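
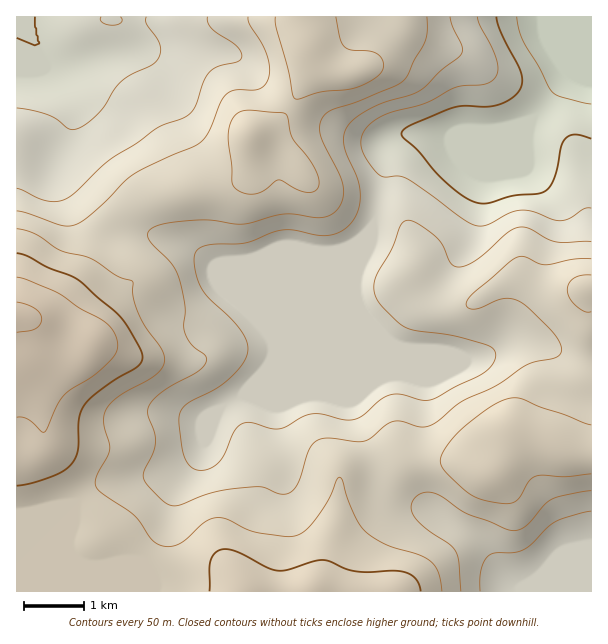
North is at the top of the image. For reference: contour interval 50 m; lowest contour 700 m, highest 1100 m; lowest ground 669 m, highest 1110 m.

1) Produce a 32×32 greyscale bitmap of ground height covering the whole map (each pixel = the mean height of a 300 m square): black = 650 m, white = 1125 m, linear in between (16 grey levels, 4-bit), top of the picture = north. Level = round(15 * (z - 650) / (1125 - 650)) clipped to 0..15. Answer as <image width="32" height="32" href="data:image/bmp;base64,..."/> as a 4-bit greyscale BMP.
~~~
<image width="32" height="32" href="data:image/bmp;base64,Qk12AgAAAAAAAHYAAAAoAAAAIAAAACAAAAABAAQAAAAAAAACAAATCwAAEwsAABAAAAAAAAAAAAAAABEREQAiIiIAMzMzAERERABVVVUAZmZmAHd3dwCIiIgAmZmZAKqqqgC7u7sAzMzMAN3d3QDu7u4A////AKqqqqqqvMzMzLzMuodlVVWqqqqqqrzLu7u7u6mHZlVVqqqqqpqruqqrqqmYh3dlVaqqqqmZqqmZqqmZiHeIdmWqqqqZiJmZiJqpmIeImZd2qqqpmIeIiIiZmYiImqqYiMu6qYh3d4iIiZmZmau6qqnMy6mYdmZ3eImYmZmqu6q6zcupmHZmd3eIiImJqqu7qt3LqYh2ZmZmd2eIiJqrqqnd3KmYdmZmVmZmd3eJmqmZ3d3LqYd2ZVVVVWZmZ4mZme7d3LqYh2ZVVVVVVWZniInu7t3KmId2VVVVVWZmZ3iJ7u3cuYiHZlVVVWZmd3d4ie7dy6mIdmVVVVZnd4iHiJnt3LqZmGZVVVVWd3d4iImazLuqmYdlVVVVVnd3d4iImruqmZmHZmVVVVZnd2Z4iIiqmZmId3d2ZmZlZ3ZmZ3ZmmIiIiIiIiHd3ZmZmVVZlVXd3iImZmZmZmHZmZUM0REVmZniJmZmqmal2VVQyIjNEZVZniImZqqqYdURDIiIjNGVVZneIiaqqmGREMiIiIzNlVVVmd4mqqYdlQzIiIiIzVVVVVmZ5qqmYdlRDMzIiIkRERVVmeIiZmZh2ZURDMiEzNEVVVmd3mqqqmHZVVDERMzRERVZmZ5qqqpiHZlQhETNEREVWZniaqpmZh2ZDEREzRFVVVmd4qqqZmYdlQhER"/>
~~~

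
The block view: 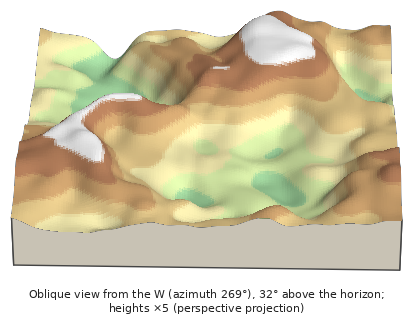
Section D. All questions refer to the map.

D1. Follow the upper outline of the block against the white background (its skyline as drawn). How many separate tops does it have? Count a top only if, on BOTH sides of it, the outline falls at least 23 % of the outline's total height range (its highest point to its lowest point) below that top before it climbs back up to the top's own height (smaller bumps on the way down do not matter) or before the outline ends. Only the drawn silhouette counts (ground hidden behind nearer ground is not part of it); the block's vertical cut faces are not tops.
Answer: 1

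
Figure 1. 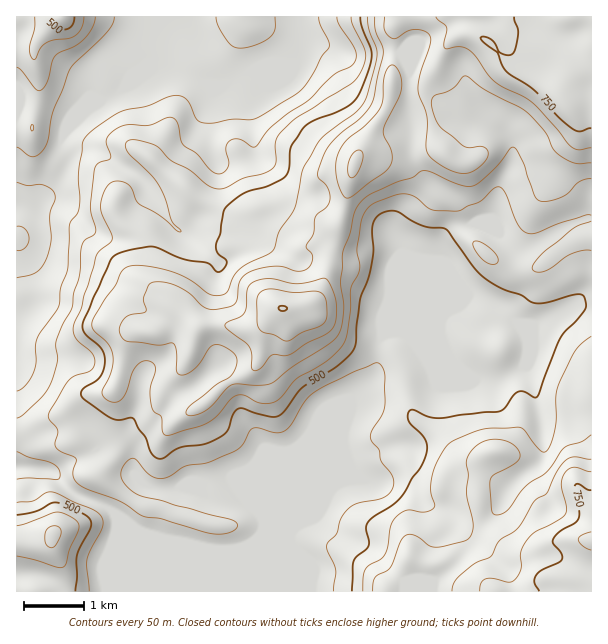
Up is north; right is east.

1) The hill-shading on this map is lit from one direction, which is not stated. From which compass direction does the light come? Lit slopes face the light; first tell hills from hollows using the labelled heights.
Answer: NW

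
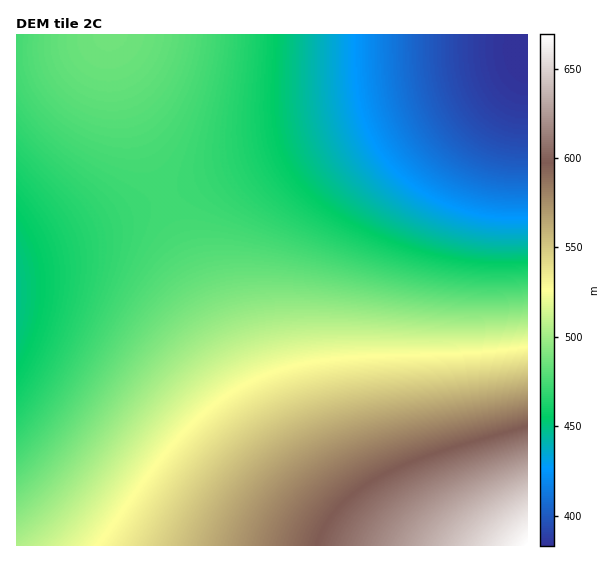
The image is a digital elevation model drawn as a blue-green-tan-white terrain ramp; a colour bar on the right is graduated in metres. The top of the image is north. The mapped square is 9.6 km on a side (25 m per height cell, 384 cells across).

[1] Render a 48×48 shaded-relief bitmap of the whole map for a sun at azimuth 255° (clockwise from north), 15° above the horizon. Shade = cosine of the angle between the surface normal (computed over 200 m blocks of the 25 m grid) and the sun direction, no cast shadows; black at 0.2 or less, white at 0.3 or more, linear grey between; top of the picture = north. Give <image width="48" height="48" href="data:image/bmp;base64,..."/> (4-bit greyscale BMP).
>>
<image width="48" height="48" href="data:image/bmp;base64,Qk32BAAAAAAAAHYAAAAoAAAAMAAAADAAAAABAAQAAAAAAIAEAAATCwAAEwsAABAAAAAAAAAAAAAAABEREQAiIiIAMzMzAERERABVVVUAZmZmAHd3dwCIiIgAmZmZAKqqqgC7u7sAzMzMAN3d3QDu7u4A////AKqqqru7u7u7u7u7u7u7u7u7u7u7u7u7u6qqq7u7u7u7u7u7u7u7u7u7u7u7u7u7u6qqu7u7u7u7u7u7u7u7u7u7u6qqqqu7u6qru7u7u7u7u7u7u7u7uqqqqqqqqqqqqqqru7u7u7u7u7u7u7u6qqqqqqqqqqqqqqq7u7u7u7u7u7u7u7qqqqqqqqqqqqqqqqq7u7u7u7u7u7u7uqqqqqqqqqqqqqqqqqu7u7u7u7u7u7u7qqqqqqqqqZmZmZmZmau7u7u7u7u7u7uqqqqqqqqZmZmZmZmZmbu7u7u7u7u7u7qqqqqqqZmZmZmZmZmZmbu7u7u7u7u7u6qqqqqqmZmZmZmZmZmZmbu7u7u7u7u7uqqqqqqZmZmZmZmZmZmZmbu7u7u7u7u7qqqqqqmZmZmZmIiIiIiJmbu7u7u7u7u7qqqqqpmZmZmYiIiIiIiIiLu7u7u7u7u6qqqqqZmZmZiIiIiIiIiIiLu7u7u7u7uqqqqqmZmZmIiIiIiIiIiIiLu7u7u7u7qqqqqpmZmZiIiIiIiIiIiIiLu7u7u7u6qqqqqZmZmYiIiIiIh3iIiIiLu7u7u7uqqqqqmZmZmIiIiIh3d3d3iIiLu7u7u7qqqqqqmZmZiIiIiHd3d3d3eIiLu7u7u6qqqqqpmZmYiIiId3d3d3d3d4iLu7u7uqqqqqqZmZmIiIiHd3d3d3d3d4iLu7u7qqqqqqmZmZmIiIh3d3d3d3d3d3iLu7uqqqqqqqmZmZiIiId3d3d3d3d3d3iLu7qqqqqqqpmZmYiIiHd3d3d3d3d3d3iLu7qqqqqqqZmZmIiIiHd3d3d3d3d3d3iLu6qqqqqqmZmZmIiIh3d3d3d3d3d3d3iLuqqqqqqqmZmZiIiId3d3d3ZmZnd3d3iLuqqqqqqpmZmYiIiHd3d3d2ZmZmd3d3iLuqqqqqqZmZmYiIiHd3d3dmZmZmd3d3iLqqqqqqqZmZmIiIh3d3d3ZmZmZmZ3d3iLqqqqqqmZmZmIiIh3d3d2ZmZmZmZ3d3iLqqqqqqmZmZiIiId3d3dmZmZmZmZ3d3iKqqqqqpmZmYiIiHd3d3dmZmZmZmZ3d3iKqqqqqpmZmYiIiHd3d3ZmZmZmZmZ3d3iKqqqqqZmZmIiIh3d3d3ZmZmZmZmZ3d4iKqqqqqZmZmIiIh3d3d2ZmZmZmZmd3d4iKqqqqmZmZiIiId3d3d2ZmZmZmZmd3d4iKqqqqmZmZiIiId3d3dmZmZmZmZmd3d4iKqqqqmZmZiIiId3d3dmZmZmZmZmd3d4iKqqqqmZmYiIiHd3d3ZmZmZmZmZmd3d4iKqqqpmZmYiIiHd3d3ZmZmZmZmZmd3eIiKqqqpmZmYiIh3d3d2ZmZmZmZmZnd3eIiKqqqpmZmIiIh3d3d2ZmZmZmZmZnd3eIiKqqqpmZmIiIh3d3d2ZmZmZmZmZnd3eIiKqqqpmZmIiId3d3dmZmZmZmZmZnd3eIiaqqqpmZmIiId3d3dmZmZmZmZmZnd3eIibqqqpmZmIiId3d3dmZmZmZmZmZ3d3iIiQ=="/>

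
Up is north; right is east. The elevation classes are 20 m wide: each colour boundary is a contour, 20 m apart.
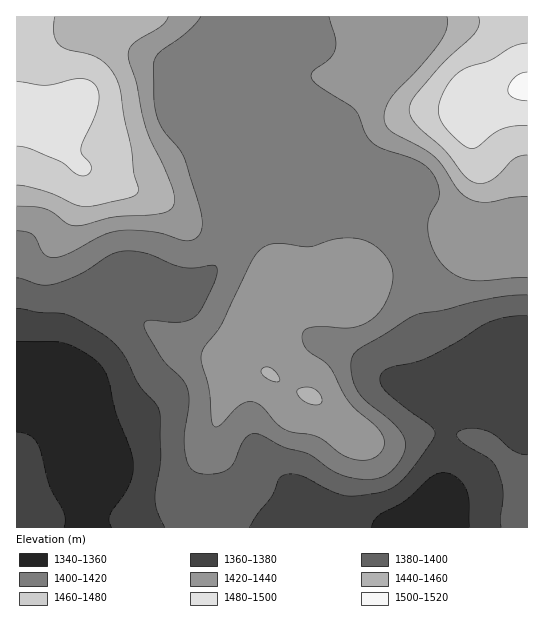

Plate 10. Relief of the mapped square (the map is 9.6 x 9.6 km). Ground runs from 1350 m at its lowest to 1505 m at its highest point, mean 1410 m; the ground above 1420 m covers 34.8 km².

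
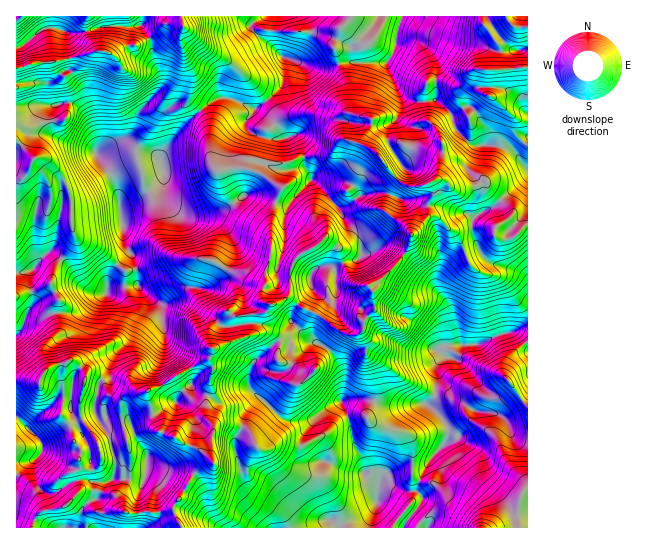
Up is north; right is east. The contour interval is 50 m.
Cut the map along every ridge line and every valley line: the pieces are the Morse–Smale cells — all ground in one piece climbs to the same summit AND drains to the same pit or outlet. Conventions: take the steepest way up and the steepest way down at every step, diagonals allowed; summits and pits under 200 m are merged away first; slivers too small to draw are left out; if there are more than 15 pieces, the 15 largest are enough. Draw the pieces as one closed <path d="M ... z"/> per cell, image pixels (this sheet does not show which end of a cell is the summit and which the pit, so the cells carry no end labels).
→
<path d="M402 16l-51 0-11 13-5 14 4 22 8 17 2 29 8 5 15 3-1 10-7 10-1 6-14-5-7 0-13 15-30 2-18 7-27-4-3 2-2 7-22-1-9 3-7-12-3-34-7-14-25 23-13 19-3 5 4 12-3 12-18 14-23 11 4 35 5 11-18 21-5 19-11 0-10-5-17-23-15-13-7 1-13 16-17 5 0 105 23 4 4-9 6-6 16-5-4 11 3 16-3 25 8 10 4 16 8 10-2 7 1 7-4 6 4 18-3 5-16 14-20 4-6 7-2 9 42 0 6-18 6-7 10-5 3-12 3-3 10-4 17 0 12 2 3-4 2-24-10-12-6-18-10 0-7 2-8-2-4 1-7-11 0-12 4-16 9-11 1-9 6-11 14-15 10-20 4-18-3-11 14 10 9 3 18-15 28-1 22-32 2-6 0-12 3 6 13 12 14 8 14 2 7-18 0-29 3-9 8-12 16-17 9 6 20 24 5 11 11 10 5 15 0 9-4 5-15 3-8 5-5-3-12 3-6 7 1 14-13 16 6 4 12 4 20 16 13 6 7 0 6-5 2-12 10-9-2-18-4-5 10-5 20-19 10-16 3-12 15-16 1-15 5-9-2-13 8-2 7 2 7 7 20-1 13-6 1 6 24 24 0 6-16 12 0 6 4 4 11 0 5-3 10-11 3 0 0-55-17-21-14-4-23 0-18-15-7-19-14-12 2-36-5-10-9-9-8-4-19 1z"/><path d="M439 179l-8 3 2 12-5 9 0 12-16 19-3 12-5 9-25 26-10 5 4 5 2 18-10 9-2 12-4 3-14 0-28-20-15-5-4-4-7 11 0 6 12 14 12 7-12-3-22 1-24 19-5 6-4 18 3 7 8 8-11 11-7 21-6 11 0 10 6 24 4 10 9 8 21 12 23 19 32-4 9 8 64 0 20-29-2-4-5-4 3-10 13-24 16-19 0-11-3-5-10-11-8-6 6-6 3-6 0-27 8-9-4-6 1-2 5-4 33-1 19-9 30-8 0-101-3-1-10 11-5 3-13-2-2-8 16-12 0-6-24-24 0-5-4-1-10 6-20 1-7-7z"/><path d="M313 180l-18 17-8 12-3 9 0 29-7 18-10-1-12-5-10-7-11-12-3 15-22 32-28 1-18 15-9-3-13-9 2 10-4 18-10 20-14 15-6 11-1 9-9 11-4 16 0 12 7 11 4-1 8 2 7-2 10 0 6 18 10 12-2 24-3 4-12-2-17 0-10 4-3 3-3 12-10 5-6 7-4 18 104-1-6-12-2-8 22-34 8-8 10-3-2-4 0-19 2-12-8-12 4-36 4-10-2-7 1-13 37-13 2-2 0-19 14-3 6-8 8-1 8-6 11 7 14-15-1-14 6-7 8-3 9 3 8-5 15-3 4-5 0-9-5-15-11-10-5-11-20-24z"/><path d="M142 16l-89 0-2 12-5 0-8 4-15 13-7 4 1 224 16-4 13-16 7-1 15 13 17 23 10 5 11 0 5-19 18-21-5-11-4-39-4-17-20-32 18-11 13-6 6-6 6-18 22-27 0-9-8-19-2-17-10-15z"/><path d="M527 328l-29 7-19 9-33 1-5 4-1 2 4 6-8 9 0 27-3 6-6 6 8 6 10 11 3 5 0 11-16 19-13 24-3 10 5 4 2 4-19 26 1 3 123-1z"/><path d="M350 16l-85 0-14 9 1 5 7 7 28 22-3 23-9 11-21 16-19-9-14-3-20 13 8 21 2 28 7 12 9-3 22 1 2-7 3-2 27 4 18-7 30-2 13-15 22 5 0-6 7-10 1-10-15-3-8-5-2-29-7-13-5-19 0-7 5-14 9-10z"/><path d="M527 16l-124 0-7 21 1 4 18-1 8 4 12 13 2 6-2 36 14 12 7 19 18 15 23 0 14 4 16 20z"/><path d="M289 297l-10 6-8 1-9 9-11 2 0 19-2 2-37 13-1 13 2 7-4 10-4 36 8 12-2 12 0 19 2 4-10 3-8 8-22 34 2 8 7 13 157-1-9-7-32 4-23-19-21-12-11-14-8-28 0-10 6-11 4-16 14-16-8-8-3-7 5-21 28-22 22-1 9 2-9-6-12-14 0-6 6-12z"/><path d="M181 16l-38 1-2 9 10 15 2 17 8 19 0 9-22 27-6 18-6 6-13 6-18 11 20 32 5 21 22-11 18-14 3-12-4-12 3-5 13-19 24-23-11-13 3-24-7-13-4-16 2-23z"/><path d="M63 364l-14 4-6 6-4 9-9-3-14 1 1 147 14 0 5-11 5-5 25-7 14-16-4-18 4-6-1-7 2-7-8-10-4-16-8-10 3-16-3-20z"/><path d="M263 16l-82 1 0 28 4 16 7 13-3 24 12 13 20-14 14 3 19 9 21-16 8-8 4-26-28-22-8-10 2-4z"/><path d="M51 16l-34 0-1 31 7-2 15-13 8-4 5 0z"/>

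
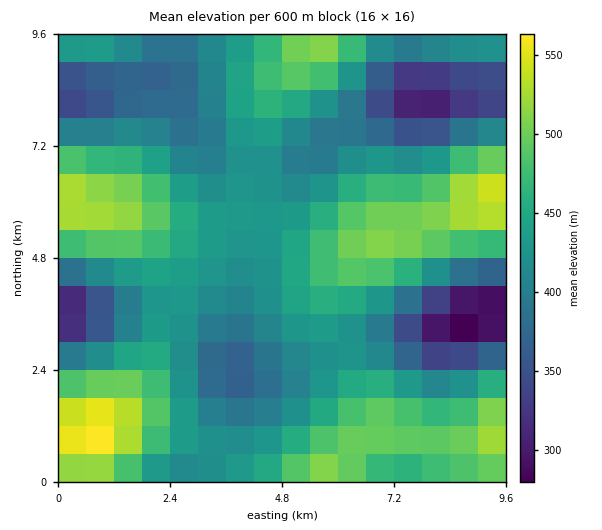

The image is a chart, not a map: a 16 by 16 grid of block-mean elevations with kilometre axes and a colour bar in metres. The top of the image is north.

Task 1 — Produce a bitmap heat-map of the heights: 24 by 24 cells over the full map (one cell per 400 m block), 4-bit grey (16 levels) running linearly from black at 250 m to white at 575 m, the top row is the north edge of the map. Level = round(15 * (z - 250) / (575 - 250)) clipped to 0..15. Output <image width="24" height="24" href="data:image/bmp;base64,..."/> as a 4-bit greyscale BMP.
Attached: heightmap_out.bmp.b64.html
<image width="24" height="24" href="data:image/bmp;base64,Qk2WAQAAAAAAAHYAAAAoAAAAGAAAABgAAAABAAQAAAAAACABAAATCwAAEwsAABAAAAAAAAAAAAAAABEREQAiIiIAMzMzAERERABVVVUAZmZmAHd3dwCIiIgAmZmZAKqqqgC7u7sAzMzMAN3d3QDu7u4A////AMzLmHiImrzMqpqqu97suYiIiavMu7u7ze/9ypiIiJq7u7u7ze7uy5h3d4mru7urvM3dypdmZ3iau6mZq6u7uodlZniJmYd3iXiZqYdlZ3iIiGVFZ0VomYdmZ4iIdlMiNCRXiIh3eImYhlMhEiNWiIh3eJmZmGQyEkVniZiIiJqqqYdUM3iJmZmIiJq7u6qHdqq7qpmIiJq8zMu6qczMy6mYiJmrzMzMzN3dy6mIiImrvLzN3d3MypiIiIiaq6u93sy7uYd4iHeJmZms3aqqmHd4iHZ3iHeKu4eIh2Z4mHdndlVniFVmdmZ4mYh2ZTM0VURVZmZ5qqmHZDIjREVVZWaJq7uoZDM0RGd2ZmeJq7y6hlVWZpmYdmeImrzLmHiImQ=="/>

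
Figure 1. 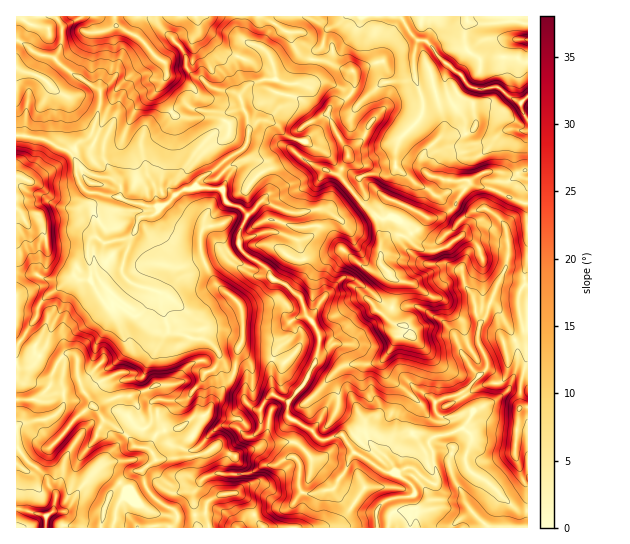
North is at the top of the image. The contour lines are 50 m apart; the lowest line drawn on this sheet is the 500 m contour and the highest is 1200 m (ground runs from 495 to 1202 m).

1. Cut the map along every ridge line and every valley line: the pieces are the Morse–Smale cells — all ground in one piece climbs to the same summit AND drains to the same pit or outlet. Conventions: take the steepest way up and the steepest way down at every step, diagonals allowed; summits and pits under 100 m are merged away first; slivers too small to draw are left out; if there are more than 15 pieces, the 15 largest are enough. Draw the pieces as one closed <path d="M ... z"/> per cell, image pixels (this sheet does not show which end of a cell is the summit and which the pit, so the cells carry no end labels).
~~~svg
<path d="M198 187l-19 5-10 11-10 4-5 8-12 1-5 5-16 50 3 6 9 7 18 5 2 4-8 16-8 7-19-11-11 0-17-25-11 0-4-3-24 3-13-5-22-1 0 125 21 1 12-13 3-13 7-13 8-8 7 2 3 3 0 17 4 12 22 32 20 13 12 15 12 1 6 6 3 5-15 12 8 22 9 8 13 7 6 6 0 5-6 9 206 0 0-7-3-9-17-1-13-9-8-8-2-6-17 5-14 0-3-3 0-25-3-6 22-21-6-7-24-14-26 0-3-7 4-8 8-8-1-27 2-12 4-6 16-14-2-13 16-7-4-13-3-5-11-10-15-7-11-15-14-8-8-7-2-5 0-11 9-19-9-8-12-4-5-14z"/><path d="M322 60l-9 1-1 13-5 7-5 3-14 1-4 18-17 17-6 0-8 5-5 8-1 12-31 24 11 9-4 9 2 14 4 3 10 3 8 8 14-14 5 0 28 12 17-2 4 6 1 10-3 7-16 7 6 13 2 19-12 18 7 6 5 17 10 11 5 16-4 20-11 21-17 20 0 15 25 14 8 9 21-5 13 18 31 19 11 1 9-5 7 0 13 12 9 4 2-9-8-34 6-5 12-1 15-6 9-12-12-2-17 2-6-4-1-10 10-6 10-1 8-4 24-23 0-10-10-20 3-18-4-7-3-17-9-15-1-17 5-11 6-5 17-6 16 0 0 23-6 12 26-1 1-72-34-16-16-2-9-6-13 24-13 11-9 3-5 0-30-16-14-6-20-16-5-12-12-12 0-6-11-16-9-20 0-4 5-6 12-5 7-7 3-7 0-12-2-3-14-3z"/><path d="M262 16l-245 0-1 119 26 4 28 13 6 9 0 12 3 8 8 11 34 5 5 4 23 6 13 0 23-18 10-2 27 2 5-11-11-9 31-24 1-12 5-8 8-5 6 0 17-17 5-19 13 0 6-3 4-7 1-13-11-5-6-6-5-16z"/><path d="M507 243l-16 0-17 6-6 5-5 11 1 17 9 15 3 17 4 7-3 18 10 20 0 10-24 23-8 4-10 1-10 6 1 10 6 4 17-2 13 0-10 14-15 6-12 1-6 5 8 34-1 8-6 0-17-15-7 0-9 5-11-1-8-4-23-15-11-16-5-2-13 5-8-1-21 20 3 6-1 21 4 7 14 0 17-5 2 6 8 8 13 9 17 1 4 16 150-1 0-249-27 0 6-12z"/><path d="M361 16l-15 0-8 8-11 5-4 17-7 5-3 8 14 2 12 7 14 3 2 3 0 12-3 7-7 7-12 5-5 6 0 4 9 20 11 16 0 6 12 12 5 12 20 16 14 6 30 16 12-2 8-5 7-7 13-24 5 4 20 4 33 15 1-25-9-4-4-13 1-12 8-11 3-8-20-2-17 12-13 3-6-1-6-10-1-14-15-20-3-11-24 8-7-17-30 4-5-8-9-40-10-10z"/><path d="M70 353l-5 2-6 6-7 13-3 13-12 13-21 1 0 126 154 1 6-6 1-8-6-6-13-7-9-8-8-22 15-12-3-5-6-6-12-1-12-15-20-13-22-32-4-12 0-17z"/><path d="M527 16l-165 0-1 9 10 10 10 44 6 4 28-4 7 17 24-8 3 11 15 20 1 14 6 10 6 1 13-3 17-12 19 2-2 8-8 11-1 12 4 13 8 4 1-116-14-6-28 0-5 3-14-10-3-11 1-12 4-6 8 3 26-3 16 0 8 3z"/><path d="M27 136l-11 1 0 136 3 2 19 0 13 5 19-3 20 3 1-15-3-7 0-12 3-7 6-2 6 6 6 0 18-4 8-6 4-14 3-3 12-1 5-8-33-6-5-4-34-5-8-11-3-8 0-12-6-9-24-12z"/><path d="M266 201l-5 0-14 16-8 17 0 11 10 12 14 8 11 15 11 4 8 8 12-19-2-19-6-13 16-7 3-7-1-10-4-6-17 2z"/><path d="M306 316l-8 1-7 5 2 13-12 10-8 10-2 12 1 27-8 8-4 8 3 7 20 2 5-2 0-15 15-16 13-25 4-23-5-13z"/><path d="M130 237l-21 6-6 0-9-6-3 2-3 7 0 12 3 7 0 16 12 20 4 4 11 0 19 11 8-7 8-18-20-7-9-7-3-6z"/><path d="M519 21l-29 3-13 0-8-3-5 13 3 16 14 10 5-3 28 0 13 6 1-38z"/><path d="M345 16l-82 1 20 14 6 1 7 18 6 6 11 4 3-9 7-5 4-16 11-6z"/>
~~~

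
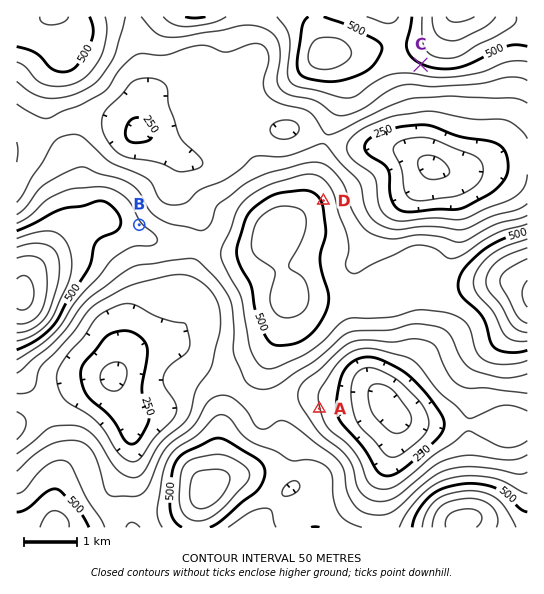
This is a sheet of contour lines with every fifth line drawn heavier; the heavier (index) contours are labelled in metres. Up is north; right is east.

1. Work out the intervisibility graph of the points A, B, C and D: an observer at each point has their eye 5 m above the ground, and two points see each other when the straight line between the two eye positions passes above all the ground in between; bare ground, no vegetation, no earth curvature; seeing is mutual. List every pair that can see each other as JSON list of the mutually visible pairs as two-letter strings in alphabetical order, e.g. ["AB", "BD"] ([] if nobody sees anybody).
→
["BC", "CD"]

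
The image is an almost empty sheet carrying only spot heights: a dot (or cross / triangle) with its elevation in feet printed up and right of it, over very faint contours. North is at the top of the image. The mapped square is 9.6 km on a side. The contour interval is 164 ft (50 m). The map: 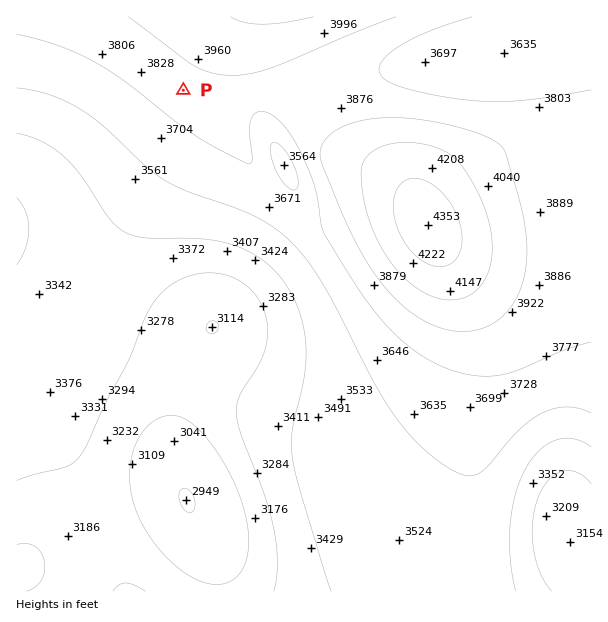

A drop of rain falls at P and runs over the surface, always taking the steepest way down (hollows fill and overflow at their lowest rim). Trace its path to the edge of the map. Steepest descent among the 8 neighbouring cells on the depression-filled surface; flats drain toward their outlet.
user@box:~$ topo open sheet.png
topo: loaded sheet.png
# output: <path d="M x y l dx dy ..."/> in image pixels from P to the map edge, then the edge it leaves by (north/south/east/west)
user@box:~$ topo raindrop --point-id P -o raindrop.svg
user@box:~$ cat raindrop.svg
<path d="M183 90l-114 114-24 0-1 2-11 1-1 2-8 1-4 3-3 0"/>
exit: west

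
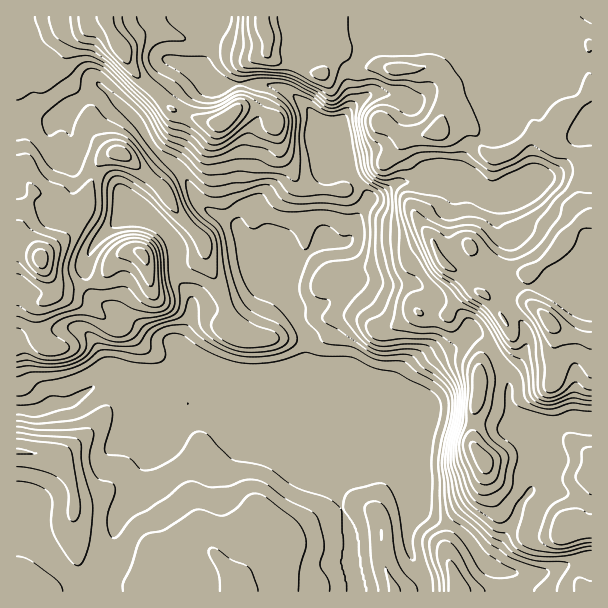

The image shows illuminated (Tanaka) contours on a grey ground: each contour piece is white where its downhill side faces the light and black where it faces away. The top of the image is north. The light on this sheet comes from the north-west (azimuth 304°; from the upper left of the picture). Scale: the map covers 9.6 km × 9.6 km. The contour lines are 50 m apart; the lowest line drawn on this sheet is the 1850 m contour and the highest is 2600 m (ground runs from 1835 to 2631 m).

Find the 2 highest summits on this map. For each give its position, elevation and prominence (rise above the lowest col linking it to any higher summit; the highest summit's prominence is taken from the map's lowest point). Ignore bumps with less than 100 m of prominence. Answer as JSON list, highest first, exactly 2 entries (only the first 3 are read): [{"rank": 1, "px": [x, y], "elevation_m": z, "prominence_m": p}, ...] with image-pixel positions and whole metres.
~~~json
[{"rank": 1, "px": [549, 321], "elevation_m": 2631, "prominence_m": 796}, {"rank": 2, "px": [266, 32], "elevation_m": 2519, "prominence_m": 125}]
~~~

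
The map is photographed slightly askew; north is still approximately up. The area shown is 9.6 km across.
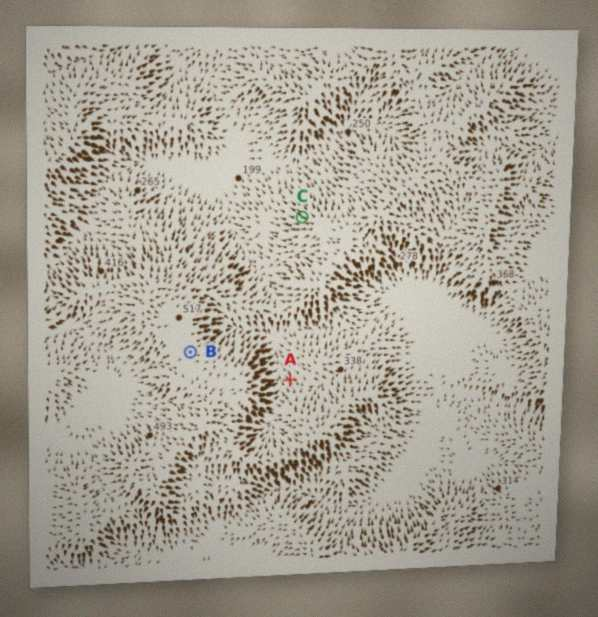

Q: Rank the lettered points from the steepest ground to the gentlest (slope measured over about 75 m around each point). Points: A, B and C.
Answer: C A B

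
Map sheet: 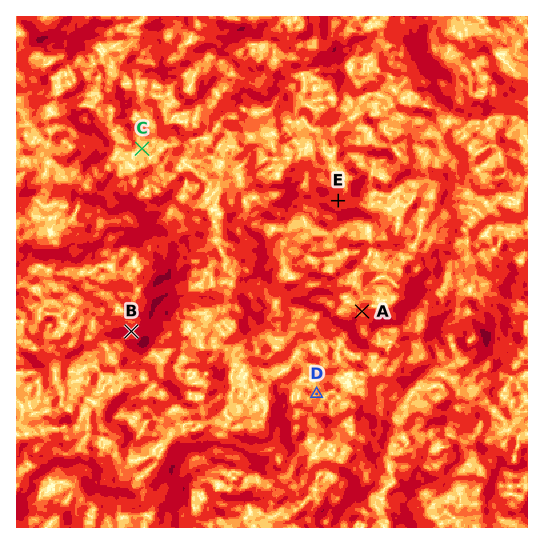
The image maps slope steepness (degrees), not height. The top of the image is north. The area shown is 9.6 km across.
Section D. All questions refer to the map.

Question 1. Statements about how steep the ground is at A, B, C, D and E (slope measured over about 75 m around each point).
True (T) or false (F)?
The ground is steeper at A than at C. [T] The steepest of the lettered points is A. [F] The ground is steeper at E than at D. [T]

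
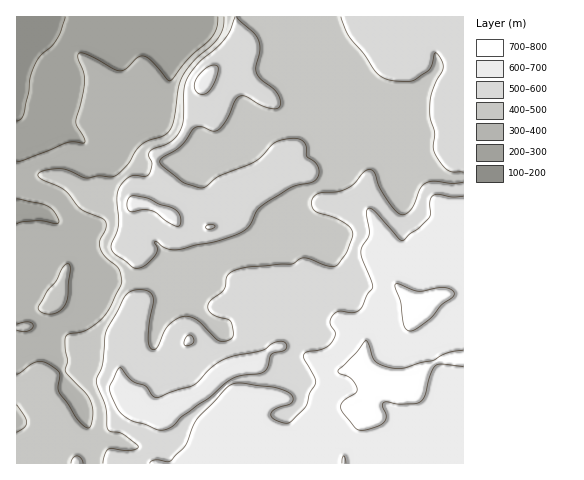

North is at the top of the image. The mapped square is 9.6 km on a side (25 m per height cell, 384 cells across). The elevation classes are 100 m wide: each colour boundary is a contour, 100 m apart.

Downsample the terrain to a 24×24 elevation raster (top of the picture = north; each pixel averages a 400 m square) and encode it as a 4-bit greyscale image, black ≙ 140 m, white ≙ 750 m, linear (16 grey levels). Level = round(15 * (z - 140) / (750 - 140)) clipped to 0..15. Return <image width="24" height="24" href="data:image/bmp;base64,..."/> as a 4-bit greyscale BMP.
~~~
<image width="24" height="24" href="data:image/bmp;base64,Qk2WAQAAAAAAAHYAAAAoAAAAGAAAABgAAAABAAQAAAAAACABAAATCwAAEwsAABAAAAAAAAAAAAAAABEREQAiIiIAMzMzAERERABVVVUAZmZmAHd3dwCIiIgAmZmZAKqqqgC7u7sAzMzMAN3d3QDu7u4A////AHeJiaq8zM3Mzt3d3XeIiaqszN3Mze3d3Wd2i8zLzdy83e7d3Xd2jMzMvdy73u7u3XdnnLu7zLu7zu7+7WZni6m7vMu73e7e7lVniqmrqau7vO3d3WZmeqmamZq6vN3e3WZmaKmImaqqq7ze7VZ2ZoiIiaqpqrzu7lVmZ5iIiJmZmb3d3VVmaqmYiIiIib3M3URFaam7upiIiKy7zURWebu6qpiImruazUVnebqpmpmZmamZu2Z2Z5mZmZmZmZmZmURVVXmZmZmZmZmZmSNEVVaJmZmZmZmZmiM0VVV5qZmZmZmZmhI0VVVquZmZmZmZmhI0VVVauqmZmZmZmhI0Q0Q3u6mZmZmZmREjIjMjaqmZmZqpmgESIiIiOJmZmaqpmg=="/>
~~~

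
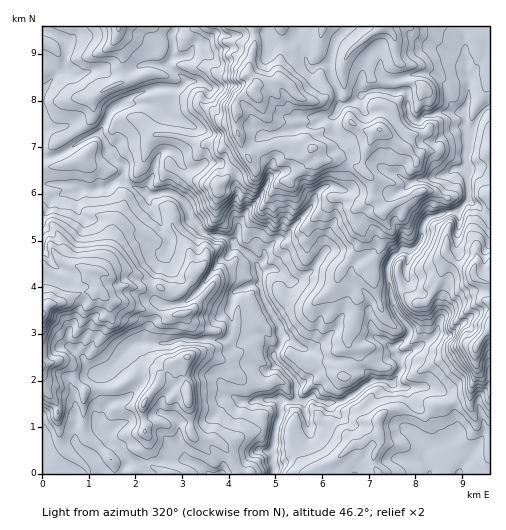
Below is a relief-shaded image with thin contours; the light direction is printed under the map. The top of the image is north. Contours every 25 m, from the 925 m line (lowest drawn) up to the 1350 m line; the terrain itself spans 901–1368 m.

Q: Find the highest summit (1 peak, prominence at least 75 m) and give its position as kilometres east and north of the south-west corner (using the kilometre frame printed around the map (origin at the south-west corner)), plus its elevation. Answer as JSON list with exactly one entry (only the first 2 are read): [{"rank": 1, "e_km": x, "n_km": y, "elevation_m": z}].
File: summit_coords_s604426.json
[{"rank": 1, "e_km": 4.51, "n_km": 8.19, "elevation_m": 1368}]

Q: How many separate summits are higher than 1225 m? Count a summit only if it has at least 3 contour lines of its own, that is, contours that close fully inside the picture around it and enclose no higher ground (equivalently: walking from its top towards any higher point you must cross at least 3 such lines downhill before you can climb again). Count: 1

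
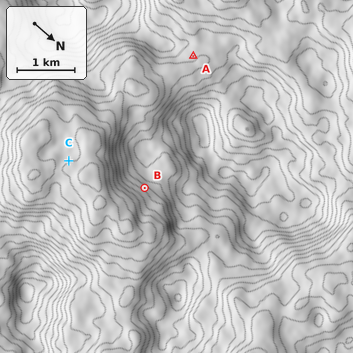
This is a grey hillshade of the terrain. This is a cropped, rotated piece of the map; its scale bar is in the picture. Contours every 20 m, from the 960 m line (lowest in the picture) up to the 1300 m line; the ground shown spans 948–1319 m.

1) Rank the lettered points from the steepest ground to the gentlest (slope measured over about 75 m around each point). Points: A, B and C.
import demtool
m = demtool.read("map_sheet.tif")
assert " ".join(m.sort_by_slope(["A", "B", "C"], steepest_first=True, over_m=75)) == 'B C A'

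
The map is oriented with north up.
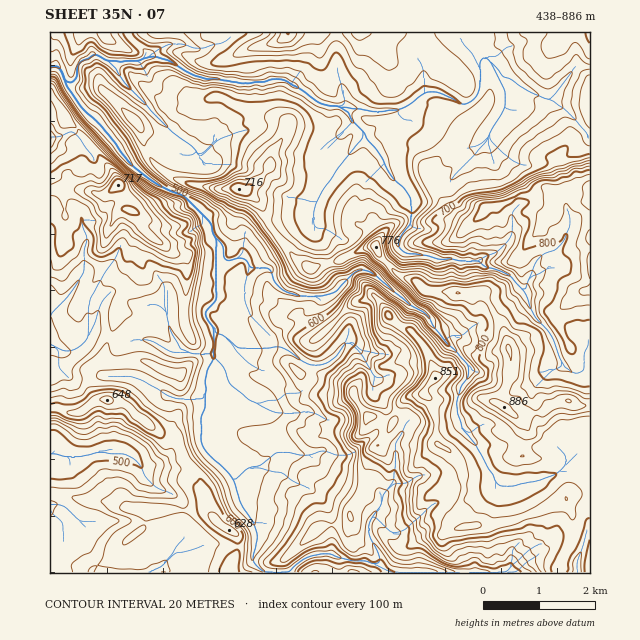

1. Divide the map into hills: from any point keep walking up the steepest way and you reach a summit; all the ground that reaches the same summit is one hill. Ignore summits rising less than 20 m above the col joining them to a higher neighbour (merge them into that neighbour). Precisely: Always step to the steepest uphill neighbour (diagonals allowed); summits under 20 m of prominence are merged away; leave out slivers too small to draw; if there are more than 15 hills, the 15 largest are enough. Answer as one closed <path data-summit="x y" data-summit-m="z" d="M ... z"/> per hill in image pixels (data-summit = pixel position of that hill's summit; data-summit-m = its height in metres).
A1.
<path data-summit="504 407" data-summit-m="886" d="M291 219l-11 2-13 7-17 14-1-2-5 8-2 9-14 7-8-2 0 34-6 9-8 7 0 5 8 16 0 15-1 13-7 13 0 32-4 8-2 14 2 16 4 7 28 28 6 21 14 21 3 9 1 8-6 23 11 12 27 0 14-14 8-5 12-1 5 0 23 9 27 2 0-9-10-18 0-14 12-16 1-10 11-16 3-17-1-17 14-28-12-8-10-3-13-13 1-17-18-31 16 6 7 0 8-8 4-12 19-28 17 11 16 24 25 28 0 7-8 11-4 13-2 14 6 14 15 17 17 37 7 7 39-7 17-7 13-8 12 0 9 3 0-97-17 1-11-8-12-32-16-17-8-23-18-19-13-5-10-2-7-7-18 2-6-3-19 0-11-4-19-2-5-6-26 27-8-4-10 1-11-19-2-11-11-8-18-8 0 8 13 19 3 16 11 18-8 8-9 4-29-3-14-5-7-9-5-12-19-2-6-10 1-5 25-21z"/><path data-summit="118 185" data-summit-m="717" d="M56 64l-6 1 0 279 10 6 9 2 12-7 12-13 4 0 24 10 15-3 16 1 19 12 30 3 11-2 2-5 0-15-8-16 0-5 8-7 6-9 0-45-10-14-5-23-19-17-13-4-27-16-22-20-8-14-16-19-9-6-12-13-8-13-2-7-8-16z"/><path data-summit="590 200" data-summit-m="852" d="M512 83l-9 0 3 10 0 13-20 35-32 34-11 16-12 7-19 4 1 4-3 20-8 8-5 10 8 9 19 2 11 4 19 0 6 3 18-2 7 7 10 2 13 5 18 19 8 23 16 17 12 32 11 8 17-2 0-234-24-28-16-9-5 0-20-9z"/><path data-summit="107 400" data-summit-m="648" d="M97 332l-4 0-12 13-12 7-19-7 0 159 17 4 18 15 0 20 16 30 51 0 13-9 20-29-3-7 1-21-1-5-5-5-22-10-10-9-5-13 5 2 15-4 16-16 24-7 2-26 4-8 0-32 7-13 0-7-42-2-19-12-16-1-15 3z"/><path data-summit="239 189" data-summit-m="716" d="M285 80l-14 0-5 3-34-2-4 15-15 30 1 17-14 14-14 3-23-11-8-2-27 12 18 18 27 16 13 4 19 17 5 23 9 10 3 17 10-1 10-6 6-16 2 1 21-17 13-6 28-3 8-23 18-27 26-29 0-4-13-13-4-12-26-4z"/><path data-summit="435 378" data-summit-m="851" d="M411 305l-19 28-4 12-8 8-7 0-15-5 17 30-1 17 13 13 10 3 12 8-14 28 1 17-3 17-11 16-1 10-9 10 22 16 8-2 29-26 19-10 16 5 12-3 21-9-6-7-17-37-15-17-6-14 2-14 4-13 8-11 0-7-25-28-16-24z"/><path data-summit="473 526" data-summit-m="844" d="M581 466l-12 0-13 8-17 7-14 2-17 5-11 0-23 10-8 2-16-5-19 10-29 26-7 2-7-2-11-12-4-1-4 5 0 14 10 18 0 9 8 9 128 0 10-11 25-15 24 12 3 4 11-33 2-3 0-56z"/><path data-summit="288 33" data-summit-m="701" d="M336 32l-103 0-7 8-8 5-23 4-9-4-12-2-15 6-8 6 18 5 17 11 16 7 16 0 20 5 28 0 5-3 14 0 36 24 10 3 14 0-2-19-6-16z"/><path data-summit="229 530" data-summit-m="628" d="M201 438l-4 4-21 5-16 16-19 3 4 12 10 9 22 10 5 5 1 5-1 21 3 7-23 31 5 7 95 0 0-2-10-10 6-23-4-17-14-21-6-21-28-28-4-7z"/><path data-summit="376 247" data-summit-m="776" d="M364 136l-26 30-18 27-6 13-1 18 30 17 2 11 11 19 10-1 8 4 23-23 2-13 11-12 3-21-6-13-15-14-10-21z"/><path data-summit="359 33" data-summit-m="666" d="M443 32l-105 0-1 40 6 16 2 19 35 5 17-1 12-6 17-13-3-10 0-14-4-7 0-11 5-8z"/><path data-summit="133 120" data-summit-m="591" d="M97 55l-6 0-12 7-3 7 0 9-7 7 2 7 12 18 17 14 28 36 27-13 8 2 18 10 5-16-22-18-38-40-12-22z"/><path data-summit="590 33" data-summit-m="705" d="M590 32l-114 0-2 11 4 14 3-4 4 0 10 8 4 7 3 15 10 0 16 10 17 7 5 0 27-34 13 1z"/><path data-summit="309 268" data-summit-m="693" d="M312 216l-19 3-17 7-21 17-11 11 0 3 6 10 19 2 7 16 9 8 17 4 22 1 9-4 8-8 0-3-8-9-5-10-1-12-13-19z"/><path data-summit="104 33" data-summit-m="553" d="M128 32l-78 0 0 32 6 0 5 5 5 13 4 2 6-6 0-9 3-7 12-7 6 0 18 9 6-2 18 0 9-8-20-18z"/>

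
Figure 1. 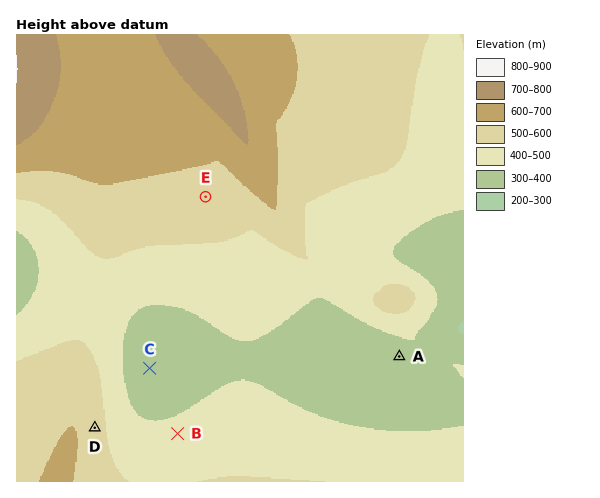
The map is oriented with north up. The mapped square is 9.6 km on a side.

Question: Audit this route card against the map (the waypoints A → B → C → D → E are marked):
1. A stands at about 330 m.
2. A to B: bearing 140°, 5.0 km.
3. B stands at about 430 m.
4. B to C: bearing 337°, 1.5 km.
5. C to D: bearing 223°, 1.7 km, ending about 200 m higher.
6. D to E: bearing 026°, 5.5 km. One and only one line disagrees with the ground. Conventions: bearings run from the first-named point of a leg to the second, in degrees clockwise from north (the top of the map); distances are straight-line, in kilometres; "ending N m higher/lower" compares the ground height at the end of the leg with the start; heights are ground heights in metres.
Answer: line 2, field bearing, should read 251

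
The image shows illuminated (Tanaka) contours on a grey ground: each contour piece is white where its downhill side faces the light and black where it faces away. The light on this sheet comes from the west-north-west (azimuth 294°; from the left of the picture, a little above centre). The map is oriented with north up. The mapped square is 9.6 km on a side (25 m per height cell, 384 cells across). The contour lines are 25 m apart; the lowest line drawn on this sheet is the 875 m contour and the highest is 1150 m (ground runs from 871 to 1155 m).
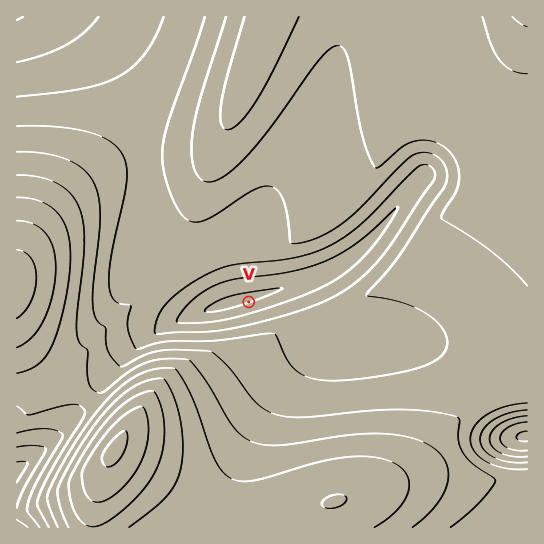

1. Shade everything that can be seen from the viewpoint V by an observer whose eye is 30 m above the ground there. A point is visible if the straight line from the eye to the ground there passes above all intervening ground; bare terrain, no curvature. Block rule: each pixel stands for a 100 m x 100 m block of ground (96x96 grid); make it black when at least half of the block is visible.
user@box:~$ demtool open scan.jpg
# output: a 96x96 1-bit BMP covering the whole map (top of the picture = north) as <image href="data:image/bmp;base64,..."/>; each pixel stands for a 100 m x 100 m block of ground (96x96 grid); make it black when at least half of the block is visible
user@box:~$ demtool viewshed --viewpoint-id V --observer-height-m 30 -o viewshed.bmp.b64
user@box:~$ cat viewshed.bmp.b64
<image width="96" height="96" href="data:image/bmp;base64,Qk2+BAAAAAAAAD4AAAAoAAAAYAAAAGAAAAABAAEAAAAAAIAEAAATCwAAEwsAAAIAAAAAAAAA////AAAAAAAAAAAAAAAAAAAAAAAAAAAAAAAAAAAAAAAAAAAAAAAAAAAAAAAAAAAAAAAAAAAAAAAAAAAAAAAAAAAAAAAAAAAAAAAAAAAAAAAAAAAAAAAAAAAAAAAAAAAAAAAAAAAAAAAAAAAAAAAAAAAAAAAAAAAAAAAAAAAAAAAAAAAAAAAAAAAAAAAAAAAAAAAAAAAAAAAAAAAAAAAAAAAAAAAAAAAAAAAAAAAAAAAAAAAAAAAAAAAAAAAAAAAAAAAAAAAAAAAAAAAAAAAAAAAAAAAAAAAAAAAAAAAAAAAAAAAAAAAAAAAAAAAAAAAAAAAAAAAAAAAAAAAAAAAAAAAAAAAAAAA4AAAAAAAAAAAAAAB8AAAAAAAAAAAAAAB+AAAAAAAAAAAAAAB+AAAAAAAAAAAAAAB/AAAAAAAAAAAAAAA/AAAAAAAAAAAAOAA/gAAAAAAAAAAAPgA/gAAAAAAAAAAAHwB/wAAAAAAAAAAAH8B/wAAAAAAAAAAAD/B/4AAAAAAAAAAHj/h/8AAAAAAAAAAP5/x//AAAAAAAAAAf//8//4AAAAAAAAAf//////AAAAAAAAA///////4AAAAAAAA////////AAAAAAAA////////4AAAAAAA/////////AAAAAAA//5//////4AAAAAA//4f/////+AAAAAA//wH//////gAAAAA//wD//////4AAAAA//wA//////+AAAAAf/gAP//////AAAAAf/gAD//////gAAAAf/gAA//////wAAAAf/gAAH/////8AAAAP/gAAAf////+AAAAP/gAAAD/////AAAAP/AAAAAP/+f/AAAAH/AAAAAB/8H/gAAAH/AAAAAAP8D/wAAAD/AAAAAAB4B/4AAAD/AAAAAAAQAf8AAAB+AAAAAAAAAP8AAAB+AAAAAAAAAH+AAAA+AAAAAAAAAD/AAAAcAAAAAAAAAB/gAAAIAAAAAAAAAA/wAAAAAAAAAAAAAAf4AAAAAAAAAAAAAAP4AAAAAAAAAAAAAAH8AAAAAAAAAAAAAAB8AAAAAAAAAAAAAAA+AAAAAAAAAAAAAAA+AAAAAAAAAAAAAAAcAAAAAAAAAAAAAAAcAAAAAAAAAAAAAAAcAAAAAAAAAAAAAAAYAAAAAAAAAAAAAAAIAAAAAAAAAAAAAAAAAAAAAAAAAAAAAAAAAAAAAAAAAAAAAAAAAAAAAAAAAAAAAAAAAAAAAAAAAAAAAAAAAAAAAAAAAAAAAAAAAAAAAAAAAAAAAAAAAAAAAAAAAAAAAAAAAAAAAAAAAAAAAAAAAAAAAAAAAAAAAAAAAAAAAAAAAAAAAAAAAAAAAAAAAAAAAAAAAAAAAAAAAAAAAAAAAAAAAAAAAAAAAAAAAAAAAAAAAAAAAAAAAAAAAAAAAAAAAAAAAAAAAAAAAAAAAAAAAAAAAAAAAAAAAAAAAAAAAAAAAAAAAAAAAAAAAAAAAAAAAAAAAAAAAAAAAAAAAAAAAAAAAAAAAAAAAAAAAAAAAAAAAAAAAAAAAAAAAAAAAAAAAAAAAA="/>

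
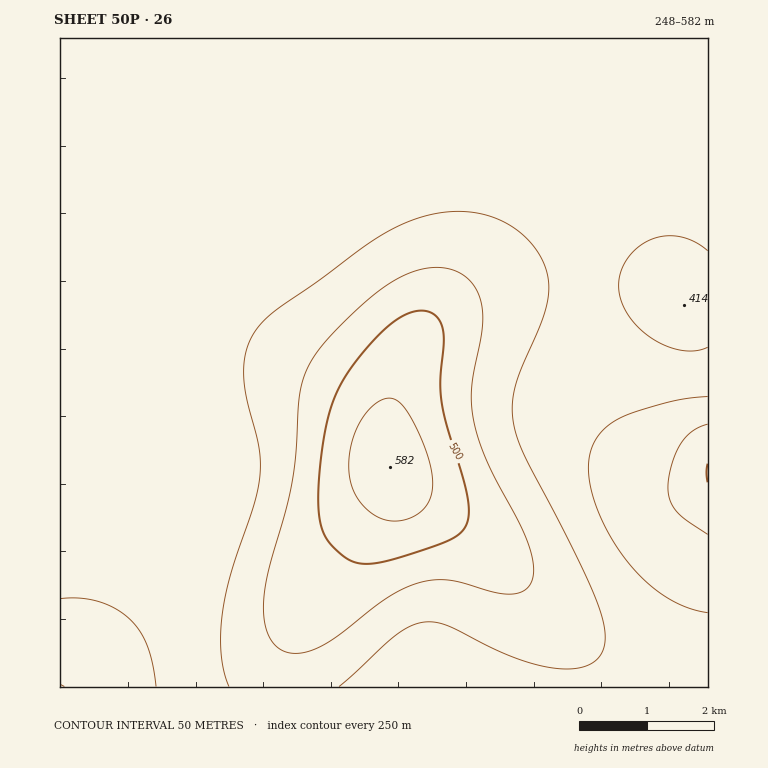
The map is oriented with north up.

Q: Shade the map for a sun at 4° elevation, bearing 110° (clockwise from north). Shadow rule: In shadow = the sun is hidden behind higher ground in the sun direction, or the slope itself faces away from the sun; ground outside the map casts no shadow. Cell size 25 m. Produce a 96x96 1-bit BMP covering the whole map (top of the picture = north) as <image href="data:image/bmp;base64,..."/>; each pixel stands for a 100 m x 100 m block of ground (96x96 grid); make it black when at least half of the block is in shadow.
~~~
<image width="96" height="96" href="data:image/bmp;base64,Qk2+BAAAAAAAAD4AAAAoAAAAYAAAAGAAAAABAAEAAAAAAIAEAAATCwAAEwsAAAIAAAAAAAAA////AAAAAAAAAAAAAAAAAAAAAAAAAAAAAAAAAAAAAAAAAAAAAAAAAAAAAAAAAAAAAAAAAAAAAAAAAAAAAAAAAAAAAAAAAAAAAAAAAAAAAAAAAAHAAAAAAAAAAAAAAAPgAAAAAAAAAAAAAAfwAAAAAAAAAAAAAA/wAAAAAAAAAAAAAA/4AAAAAAAAAAAAAA/8AAAAAAAAAAAAAB/8AAAAAAAAAAAAAB/+AAAAAAAAAAAAAB/+AAAAAAAAAAAAAB//AAAAAAAAAAAAAB//AAAAAAAAAAAAAB//gAAAAAAAAAAAAB//gAAAAAAAAAAAAB//wAAAAAAAAAAAAB//wAAAAAAAAAAAAA//4AAAAAAAAAAAAA//8AAAAAAAAAAAAA//+AAAAAAAAAAAAA///AAAAAAAAAAAAAf//gAAAAAAAAAAAAf//wAAAAAAAAAAAAf//4AAAAAAAAAAAAf//8AAAAAAAAAAAAf//+AAAAAAAAAAAAf//+AAAAAAAAAAAAf///AAAAAAAAAAAAf///AAAAAAAAAAAAf///gAAAAAAAAAAAf///gAAAAAAAAAAAf///gAAAAAAAAAAA////gAAAAAAAAAAA////gAAAAAAAAAAA////gAAAAAAAAAAA////gAAAAAAAAAAB////wAAAAAAAAAAB////wAAAAAAAAAAB////wAAAAAAAAAAA////wAAAAAAAAAAA////wAAAAAAAAAAAf///wAAAAAAAAAAAP///wAAAAAAAAAAAH///4AAAAAAAAAAAD///4AAAAAAAAAAAB///8AAAAAAAAAAAAf//8AAAAAAAAAAAAP//+AAAAAAAAAAAAH///AAAAAAAAAAAAD///AAAAAAAAAAAAB///AAAAAAAAAAAAA///gAAAAAAAAAAAAf//gAAAAAAAAAAAAP//gAAAAAAAAAAAAH//gAAAAAAAAAAAAD//AAAAAAAAAAAAAA//AAAAAAAAAAAAAAD4AAAAAAAAAAAAAAAAAAAAAAAAAAAAAAAAAAAAAAAAAAAAAAAAAAAAAAAAAAAAAAAAAAAAAAAAAAAAAAAAAAAAAAAAAAAAAAAAAAAAAAAAAAAAAAAAAAAAAAAAAAAAAAAAAAAAAAAAAAAAAAAAAAAAAAAAAAAAAAAAAAAAAAAAAAAAAAAAAAAAAAAAAAAAAAAAAAAAAAAAAAAAAAAAAAAAAAAAAAAAAAAAAAAAAAAAAAAAAAAAAAAAAAAAAAAAAAAAAAAAAAAAAAAAAAAAAAAAAAAAAAAAAAAAAAAAAAAAAAAAAAAAAAAAAAAAAAAAAAAAAAAAAAAAAAAAAAAAAAAAAAAAAAAAAAAAAAAAAAAAAAAAAAAAAAAAAAAAAAAAAAAAAAAAAAAAAAAAAAAAAAAAAAAAAAAAAAAAAAAAAAAAAAAAAAAAAAAAAAAAAAAAAAAAAAAAAAAAAAAAAAAAAAAAAAAAAAAAAAAAAAAAAAAAAAAAAAAAAAAAAAAAAAAAAAAAAAAAAAAAAAAAAAAAAAAAAAAAAAAAAAAAAAAAAAAA="/>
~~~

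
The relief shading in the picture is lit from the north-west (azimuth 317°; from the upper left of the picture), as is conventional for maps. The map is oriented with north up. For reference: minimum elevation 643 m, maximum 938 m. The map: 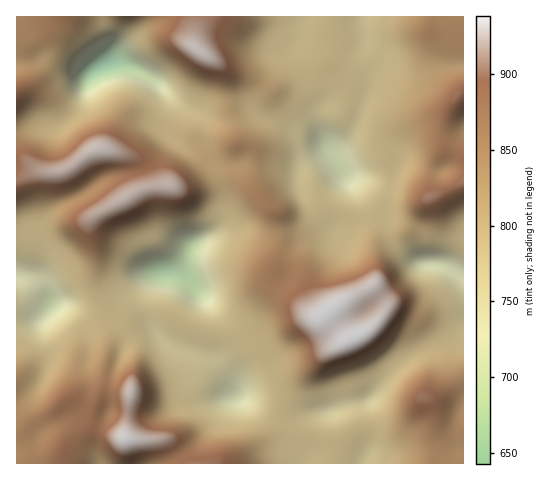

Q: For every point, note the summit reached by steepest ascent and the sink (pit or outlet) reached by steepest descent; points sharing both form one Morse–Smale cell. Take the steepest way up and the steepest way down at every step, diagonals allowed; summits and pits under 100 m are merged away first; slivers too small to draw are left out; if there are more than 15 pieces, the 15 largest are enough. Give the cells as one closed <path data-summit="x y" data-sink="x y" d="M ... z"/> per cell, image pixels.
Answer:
<path data-summit="354 337" data-sink="165 272" d="M362 16l-58 0-6 12-2 12 1 16 20 46 1 23 7 19-45-23-21-6-16-13-18 0 9 38 9 3 6 8 0 29 3 5-10-8-12-5-16 4 6 23 0 15-3 13-8 8-12 6-8 8-10 21-22 3-8 8-6 17 4 21 9 15 6 6 16 8 38 13 15 20 5 14 43 19 14 1 33-4-6 5-5 25-9 23 57 0 4-12-6-36 3-13 8-7 17-26 9-9 14-9 36-18 16-12 0-48-24-11-22-2-15-9-11-11-11-21-38-47-13-21 9-5 14-17 18-46 2-18-8-18z"/><path data-summit="126 439" data-sink="165 272" d="M155 273l-11 4-13 14-19 13-18 5-31-6-11 0-4-11-7-9-9-5-16-2 0 154 5 0 11-10 17-8 19-14 5 1 17 14 8-16 5-4 28 0-4 45 12 3 26-1 9 7 11 17 120 0 10-23 5-25 4-4-12 0-26 3-23-7-28-13-4-14-15-20-6-3-27-7-21-11-12-14-7-20 3-16z"/><path data-summit="98 150" data-sink="165 272" d="M103 149l-13 3-23 18-7 2-25 0-19 10 0 92 25 9 7 9 4 11 11 0 25 6 22-4 21-14 16-16 5-2 27-3 10-21 8-8 12-6 10-14 1-22-6-23-31 12-29 0-3-13-8-13-12-6z"/><path data-summit="431 197" data-sink="165 272" d="M428 16l-66 1 3 31 8 18-2 18-18 46-14 17-9 5 13 21 38 47 11 21 11 11 15 9 22 2 23 11 1-91-33 15-3-8 0-15 8-20 5-6 7-3-6-10 3-21 9-14 10-10 0-55-13-8-23 0z"/><path data-summit="98 150" data-sink="108 62" d="M101 16l-85 1 0 164 19-9 25 0 7-2 23-18 9-3 32 7 12 6 8 13 3 13 29 0 30-11 1-2-5-13-10-10-21-10-17-16-1-8 5-14 0-10-5-10-12-8-16-9-22-6 2-12z"/><path data-summit="200 52" data-sink="165 272" d="M302 16l-106 0-1 31 26 20 4 8 0 26 18 1 16 13 21 6 43 22-5-18-1-23-15-32-6-20 1-17 6-13z"/><path data-summit="424 398" data-sink="165 272" d="M463 323l-15 11-36 18-14 9-9 9-17 26-8 7-3 13 6 26-3 22 76-1-4-45-4-13-5-6 25-13 12-3z"/><path data-summit="126 439" data-sink="108 62" d="M131 393l-28 0-5 4-8 16-20-15-7 2-14 12-17 8-11 10-5 1 0 32 167 1-9-17-9-7-26 1-12-3z"/><path data-summit="200 52" data-sink="108 62" d="M195 16l-93 0-1 5 11 28-2 12 16 4 22 11 25 23 16 9 11 0 9-4 15-3 1-26-4-8-26-20z"/><path data-summit="354 337" data-sink="108 62" d="M165 91l0 13-5 14 1 8 17 16 21 10 10 10 6 14 15-4 12 5 8 7-1-33-6-8-7-1-3-4-7-35-6-2-20 7-11 0-16-9z"/><path data-summit="431 197" data-sink="108 62" d="M463 92l-9 9-11 21-1 14 6 10-7 3-5 6-7 16-1 19 3 8 33-16z"/><path data-summit="424 398" data-sink="108 62" d="M463 384l-11 2-25 13 5 6 3 7 5 52 24-1z"/><path data-summit="354 337" data-sink="108 62" d="M374 287l-37 18-9 8 3 7 17 19 22-9 18-22-2-7z"/><path data-summit="431 197" data-sink="108 62" d="M463 16l-33 0-2 11 23 1 8 7 4 1z"/>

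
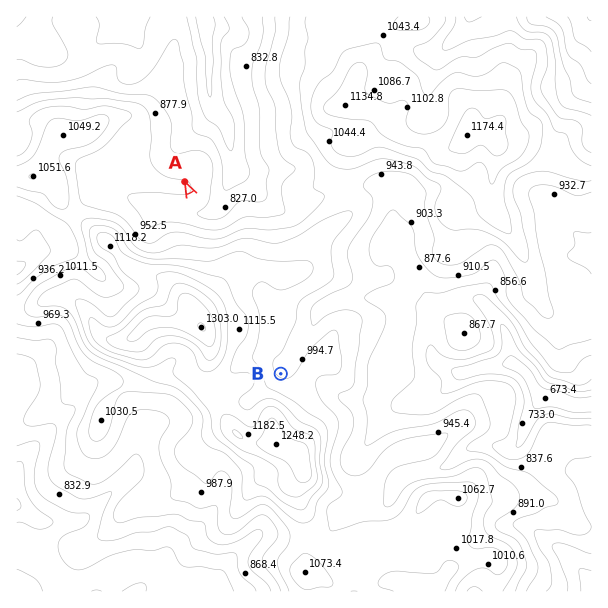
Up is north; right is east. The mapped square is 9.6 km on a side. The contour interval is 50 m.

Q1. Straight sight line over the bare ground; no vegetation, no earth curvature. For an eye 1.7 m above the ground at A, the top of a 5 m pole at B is hidden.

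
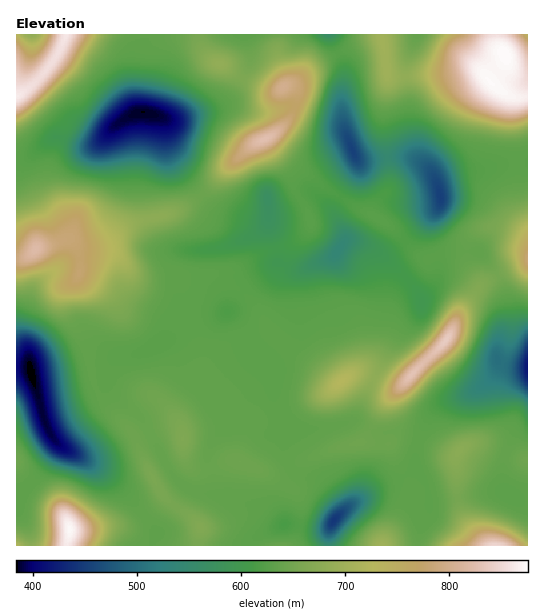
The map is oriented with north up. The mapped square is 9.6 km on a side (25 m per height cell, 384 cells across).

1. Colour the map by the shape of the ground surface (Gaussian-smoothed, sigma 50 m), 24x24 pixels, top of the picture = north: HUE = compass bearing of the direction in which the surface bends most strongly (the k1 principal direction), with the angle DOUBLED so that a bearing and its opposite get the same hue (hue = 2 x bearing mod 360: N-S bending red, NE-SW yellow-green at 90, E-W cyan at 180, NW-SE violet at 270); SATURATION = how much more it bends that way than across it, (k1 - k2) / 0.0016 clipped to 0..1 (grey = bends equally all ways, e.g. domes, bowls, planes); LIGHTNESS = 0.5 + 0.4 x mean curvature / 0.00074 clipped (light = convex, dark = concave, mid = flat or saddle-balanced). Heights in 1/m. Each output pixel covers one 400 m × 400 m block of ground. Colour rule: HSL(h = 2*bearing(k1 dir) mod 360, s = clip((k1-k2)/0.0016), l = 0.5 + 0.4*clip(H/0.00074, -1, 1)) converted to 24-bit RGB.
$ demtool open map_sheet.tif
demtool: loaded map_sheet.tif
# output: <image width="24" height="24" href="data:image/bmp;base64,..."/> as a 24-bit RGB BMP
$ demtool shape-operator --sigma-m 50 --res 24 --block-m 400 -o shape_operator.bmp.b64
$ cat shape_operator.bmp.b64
<image width="24" height="24" href="data:image/bmp;base64,Qk32BgAAAAAAADYAAAAoAAAAGAAAABgAAAABABgAAAAAAMAGAAATCwAAEwsAAAAAAAAAAAAAOQ89dyNX+/DQnpXWMk61YYaWc3h/eGl5q6R9ZoKTdIJ9ZYxfhIBV1OpgACsz23HIuZ7EwZWTaU+GMX1lcYlIeMOSrNq2szVQNjNxUa3p1/bVo0bMsDO4kVmPiGd3bqKaeqqGjWWDhXqEjnx9cmGB37SGYSUGADMRzYA+wHhUhW54ZXB6RqhPZK8ueFIedzgxV4aFAORI4q83mzCfrkeVj2F6gq54Y5GSgW9jgHp0gHx2gn53eoOMm4KF6ILJF0qkD3goqsBmhYJ/c2Z/oqpncXxde3NsgHt2dLaTaP3rYlTVawU7nUY6o4tuhLV2i1l0dJOIhHmJf4OMgo+UeHWIiHd4kHaArHO5V4quc5xyd4N9eV2Eqq+Gd3yEbHeBkXmBrPezNQgwMwADgm0pfq5WhrV6h1x6o5F4aJCJdYSIiIx+gXV2gHh+eX6HjHyWj36cfIKZgJWRbniEX4KYuJOsnICnaH2QdZ+Ffeg6LAAzqmCZiLaYgsGee5h+emqEhaSBh3KTc3aBgn94gXx9f36AgXlzeoJec4BnkWRhg4tPZ4hva42FYJ9/n3+oo3Cun8iMlw6nLQhUr6mSmMmWeZKDhXF4eIyGfZd8hmx9gXyBfoKBfoKAf3WCp0uWu4RhRoVGYjiU9HpXFYcQRI9RRJxSVoKDanOl5e7TXg5bOiJtuMOMnbWEeHyBfImMf4+AgnJzgXh7f4GAf4GAgX2AdHeAUHKVzZ7R0p/RHXaVyX79/8zVElEvcZBALGo/ZJxIoNsnIxtETS9fs9p+kZ9+eYB9d4F1g3t5hHyCgoCBgIF/fX6AgH19enx/YomBUJFqv4iNnmu+DXds/8zr/7/mK542NJVpOIJ7xsIyHQ0mOJBAjN+Ahol4gXhwfIVwcn90f4F5gYN/gH6GgnyDgX6AfoWDd4F+Z4NmbIVUkoFgZIFYC0cq/6jZ/M/bQHyZITha4rJ1NiTgZ9iwZq1Je3ZViY5zepSDc3uCfYKBgYZ8aoR5jHF7g4eAfn+DfX2AgYF+e4F4f4R1h4h5TZF6C0E9/9rMoynUPy2B0ERdS4qiw2edv2djTb5wVJ2Eio1taYSDe32BhIN+iHCFcY5/fJOLeXuVgX2ZhICWgYicgXuQj5CDiF12K2VWvvsd4jF+alWjmlSlaKkuGqJY0pWvtpmpUFN9fLN+WGiUeXqGfn2JgH+KfY6Ab4t4d4piUo5oc6WlnVCKknhzjHl5jVV3a5aGV4pUqZV5oUar1CZ389juUYvSOLVhqpmBZmWoY7l4b1B6ZpJia5JSXZ1bmHyiomyemWJ0opRIMmonT3GFnIF2f1hffKGSgnyZdouAdoJidjmJeZvJlcKUvmfKqoGve6WNkm+erE6CendadYVea3mWeZxnT4RMWoRnmWGVt4qXlYS2IkFQmohAcLGAZ8+mNTzp1IHFm3GaRH+Td6WYb5xfolWLvqGrgX20anWejmuxo4XHoo3CZXmTkIh7jo51TGyHgFpunLGBqEuEUU+/i8LCebN5jLpNCygmzSNEvYF0aIGUU6R5Yn5ZT6Bhea1ktWJ2jFiChGZnbJ+Un26utFeYpG9GfppHOCtWdaxYiJ9rZIWxbtngpVjXx5+WhKyaPCJpHEJcydV3colxaoBjbIR0fJVmSMVoWYvEmm7IoZ3CaZ22czaUyEi3+IPM3qVlM2Q8KrZMcpyEesOKMo+BShkz4t9+lkdeThdSPKlZosF8fYF2gYV2ZY9dcaBhz+UYDCcQUWc+rp9Zg0hTNzJht1VvU5yx/M/t77nsLrtZNKNPYbdfPAtCmV0ryd0uXDY1YjFpaNB5iJxsgXtef4lYJH8bTHVR35Z+I4wpEj4lf5RIe2NRKS9CoY1DVb9GQcR17ord/8zoMb9xOXdHHwcyzs6OtKGOd0+cVIyso4xHe08phVsmhbUb3naBFmE5c5NW44uSIV1GMEQaSzIUNCgXNpQZhM1BO100mmEavc8Q8biZMVFvEAtBvdGMqKFjY1OLlkuHqG+inIi/pbjW4dDt9pft6XS9G2hGvmBv01vHWDOVYITAe7faec3DfplcP4qXXpHW8dru6s/CYi2jETJtp7B4y8CgTTqgdH6seYKrk7eihbGmZqiDDk2X/8zgdXjLLG93kWiye3fMfpnBan2ieHSqq8HMT4SwMXlYbcw/4aKl0ibkMT6iV5CUsdKELUuhmWy8nXiwmL6akHN5k8SKDApl5iNs+8W7QX2HP3l5c4KGfXuKbW2Na61repFWhFVpZJGVkKxif7M7OxnZ0lrPaIqvuMmPMFBnPnKPqr7CunCyqcHFvOPR"/>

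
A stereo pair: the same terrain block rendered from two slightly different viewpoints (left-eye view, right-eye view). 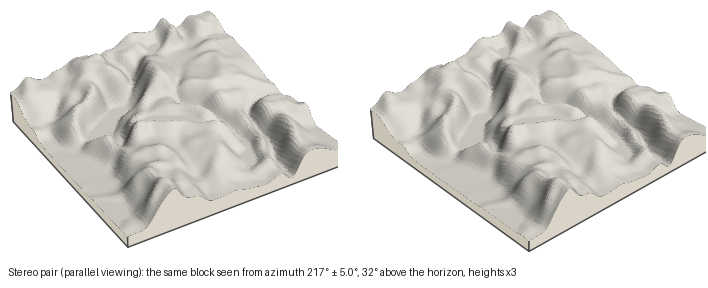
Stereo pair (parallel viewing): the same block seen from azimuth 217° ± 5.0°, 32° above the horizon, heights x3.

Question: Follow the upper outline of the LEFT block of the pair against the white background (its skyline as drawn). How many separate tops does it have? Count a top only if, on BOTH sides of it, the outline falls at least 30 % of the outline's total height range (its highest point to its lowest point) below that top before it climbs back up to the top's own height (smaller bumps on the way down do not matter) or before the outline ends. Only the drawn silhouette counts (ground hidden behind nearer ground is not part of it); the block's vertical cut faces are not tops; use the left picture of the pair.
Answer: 1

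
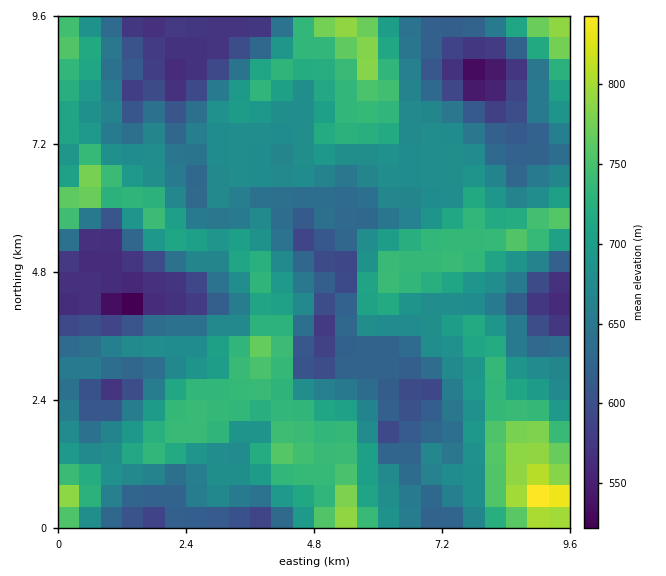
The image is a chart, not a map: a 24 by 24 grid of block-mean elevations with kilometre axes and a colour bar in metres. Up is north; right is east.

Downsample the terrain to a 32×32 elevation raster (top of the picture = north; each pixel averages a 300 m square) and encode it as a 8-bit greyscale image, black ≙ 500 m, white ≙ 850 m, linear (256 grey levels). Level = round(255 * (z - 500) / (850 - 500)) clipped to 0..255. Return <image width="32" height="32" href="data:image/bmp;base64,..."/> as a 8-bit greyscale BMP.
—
<image width="32" height="32" href="data:image/bmp;base64,Qk02CAAAAAAAADYEAAAoAAAAIAAAACAAAAABAAgAAAAAAAAEAAATCwAAEwsAAAABAAAAAAAAAAAAAAEBAQACAgIAAwMDAAQEBAAFBQUABgYGAAcHBwAICAgACQkJAAoKCgALCwsADAwMAA0NDQAODg4ADw8PABAQEAAREREAEhISABMTEwAUFBQAFRUVABYWFgAXFxcAGBgYABkZGQAaGhoAGxsbABwcHAAdHR0AHh4eAB8fHwAgICAAISEhACIiIgAjIyMAJCQkACUlJQAmJiYAJycnACgoKAApKSkAKioqACsrKwAsLCwALS0tAC4uLgAvLy8AMDAwADExMQAyMjIAMzMzADQ0NAA1NTUANjY2ADc3NwA4ODgAOTk5ADo6OgA7OzsAPDw8AD09PQA+Pj4APz8/AEBAQABBQUEAQkJCAENDQwBEREQARUVFAEZGRgBHR0cASEhIAElJSQBKSkoAS0tLAExMTABNTU0ATk5OAE9PTwBQUFAAUVFRAFJSUgBTU1MAVFRUAFVVVQBWVlYAV1dXAFhYWABZWVkAWlpaAFtbWwBcXFwAXV1dAF5eXgBfX18AYGBgAGFhYQBiYmIAY2NjAGRkZABlZWUAZmZmAGdnZwBoaGgAaWlpAGpqagBra2sAbGxsAG1tbQBubm4Ab29vAHBwcABxcXEAcnJyAHNzcwB0dHQAdXV1AHZ2dgB3d3cAeHh4AHl5eQB6enoAe3t7AHx8fAB9fX0Afn5+AH9/fwCAgIAAgYGBAIKCggCDg4MAhISEAIWFhQCGhoYAh4eHAIiIiACJiYkAioqKAIuLiwCMjIwAjY2NAI6OjgCPj48AkJCQAJGRkQCSkpIAk5OTAJSUlACVlZUAlpaWAJeXlwCYmJgAmZmZAJqamgCbm5sAnJycAJ2dnQCenp4An5+fAKCgoAChoaEAoqKiAKOjowCkpKQApaWlAKampgCnp6cAqKioAKmpqQCqqqoAq6urAKysrACtra0Arq6uAK+vrwCwsLAAsbGxALKysgCzs7MAtLS0ALW1tQC2trYAt7e3ALi4uAC5ubkAurq6ALu7uwC8vLwAvb29AL6+vgC/v78AwMDAAMHBwQDCwsIAw8PDAMTExADFxcUAxsbGAMfHxwDIyMgAycnJAMrKygDLy8sAzMzMAM3NzQDOzs4Az8/PANDQ0ADR0dEA0tLSANPT0wDU1NQA1dXVANbW1gDX19cA2NjYANnZ2QDa2toA29vbANzc3ADd3d0A3t7eAN/f3wDg4OAA4eHhAOLi4gDj4+MA5OTkAOXl5QDm5uYA5+fnAOjo6ADp6ekA6urqAOvr6wDs7OwA7e3tAO7u7gDv7+8A8PDwAPHx8QDy8vIA8/PzAPT09AD19fUA9vb2APf39wD4+PgA+fn5APr6+gD7+/sA/Pz8AP39/QD+/v4A////AL6QdVtMNUhXU1VNQzhQcJa209Cpi4FiWlpphai0zdjU0KeAYVpVWVthcWddV2uBiqPOxJeDgWBbYn+StdLx+u/Vw6CAZlxaW3iEg394kKqrq8S5i4N8XWp/gpXH1ez56KqeloODhnppb4OEhZKora2tsLGOgWtjgIGBlL/S1trHlYKChJiqqZaGgH+FobG7sK+vr5FjWmiBb3uUwNLT08CJdXyClqmsrq2blH2Lrcavra2se0lJXWxdfqHH0dPRtIBjXm2Ci6qsrq2uj4Wdr6upqqNyTktaW2GCk7fCvrmcdlo/UGiBn62vrayvqqurqZaSiXZaTEdWZ4SPr66qpYVrWDUzRWeHp6urq66tq6SHgHhyYlhTNkRqhZusopSMf3BoWUpFWG2Gl56pr66wjVJSW1tbVVBPV3mEn6yUg4F7bXR+dnRzdn+Cg5isusqPOjpUWltcW2J4g4KbqoZ6eXlfXmV0foODgoKIqKm9v5pBNlRaWlpccYOHkKmYcFtcYElRTEdTZnBvbn2NgaazmVczUW19eXyDhJGoood2Vz0/KTIwIBsxPT1BWV91k6mMdT9NbZ6fg4KChYaAdWZJMCEyMi4WESAyMjJEYnuZooR7Vz1yo6qdk4eFg4JwXDgxMTExMDAtMTI1RFp8iaqegmRZQ1mgsayrp6GUh4N6XD0xNDArLzI4RWR4dX6cq5R6W086UZGuraysr6ykj4R/aElXMisxQmp/iImHlKWTfF1BPExqkKKsq6usra2sqp2NfItQMDRnmKmpmoKAhYR5WTtbZ2B3gYuap6ysq6vAy7SqwZhiVoSzpodqaWptf3FbVWFqW1xma36Ek6erlpOlssPBzq+cp62ldl53f21kX2BdYmpcZXp1gIKCkaiFfoCJnpzD07mjjodrXHCBgoB4fX5uYmV4goKCgoOIkYBjbYCDh7fAkoWDgmtcd4KDgn9+goJ9fIGDgoKCg4WCaltiZXeDq5qCgoKAY2l+g4OCen+EkoaDhIiCgoKDg3VbWVlaZZShg29mfXBdb4GCgoOCgoSfqJ+ipIKAg4J9YVhTVlt4l4qCcFdtZ1hpg4aDg4SDg4+qrKyshX1+f2taRUVbdIehioVyPVpXO1J7jJ2ejoSDj6qrr7eIenJfSTkzQWWDkaWch2g6RjIxOV16jqqmioSbqqy/v4VsWkAqECk3XIGdqqiGYE9JLy0yPFR1naqlnqOmt9K2hWZMMh4QIC9UgKi4q49lVU8zMTEyO1lujKeqparF0KmDXlM8MiwtOmugv7+mhmI/NTIyMjIzPEhhmqywwdPJnnlbVkZFPkxsn8bTtpR7WzgxNTk2NTQzM0uCsMzT076Vel5XWFpmfpu309M="/>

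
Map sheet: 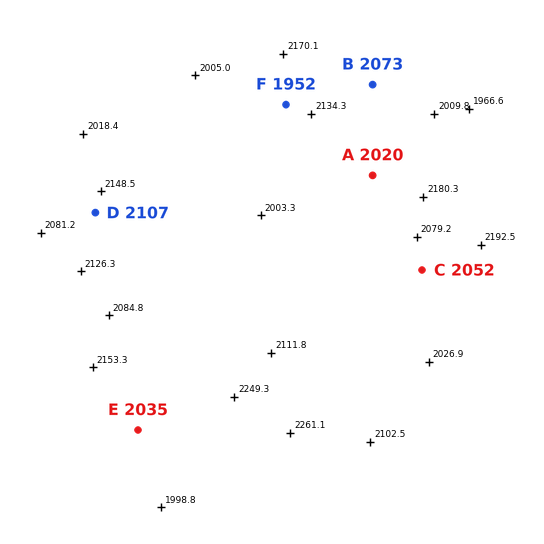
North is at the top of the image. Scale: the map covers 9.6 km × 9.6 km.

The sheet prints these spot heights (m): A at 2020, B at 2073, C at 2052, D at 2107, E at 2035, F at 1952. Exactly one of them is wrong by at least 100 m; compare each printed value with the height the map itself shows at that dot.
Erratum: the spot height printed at F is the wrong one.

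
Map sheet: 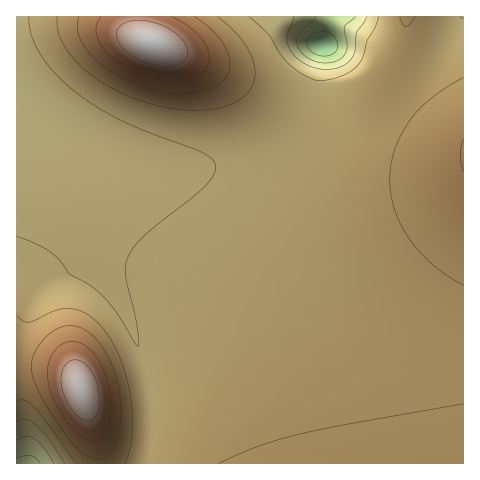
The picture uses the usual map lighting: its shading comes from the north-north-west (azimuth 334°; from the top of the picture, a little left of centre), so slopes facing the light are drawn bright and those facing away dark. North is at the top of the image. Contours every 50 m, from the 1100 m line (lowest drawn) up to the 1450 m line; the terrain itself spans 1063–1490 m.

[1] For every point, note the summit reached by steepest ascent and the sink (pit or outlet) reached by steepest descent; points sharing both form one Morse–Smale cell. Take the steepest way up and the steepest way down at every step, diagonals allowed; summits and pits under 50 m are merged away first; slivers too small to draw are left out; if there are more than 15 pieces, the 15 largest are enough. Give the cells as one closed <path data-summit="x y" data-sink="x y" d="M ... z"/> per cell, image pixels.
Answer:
<path data-summit="463 154" data-sink="322 45" d="M463 16l-129 0-11 27-7 48-12 25-8 11-20 20-21 11-14 5-34 5-46-4-43-12-56-25 12 12 8 22 13 118 25 28 12 21 10 28 8 43 0 38-4 27 318-1z"/><path data-summit="152 43" data-sink="322 45" d="M333 16l-316 0-1 80 23 17 34 20 56 23 32 8 33 4 28-2 19-3 14-5 21-11 20-20 8-11 12-25 7-48z"/><path data-summit="81 390" data-sink="322 45" d="M17 96l-1 267 43 5 12 6 6 5 16 49 6 36 46 0 5-27 0-38-4-29-9-28-10-23-14-21-18-19-9-94-7-37-5-9-10-10z"/><path data-summit="81 390" data-sink="25 463" d="M26 364l-10 0 0 99 82 1 0-15-5-21-16-49-6-5-12-6z"/>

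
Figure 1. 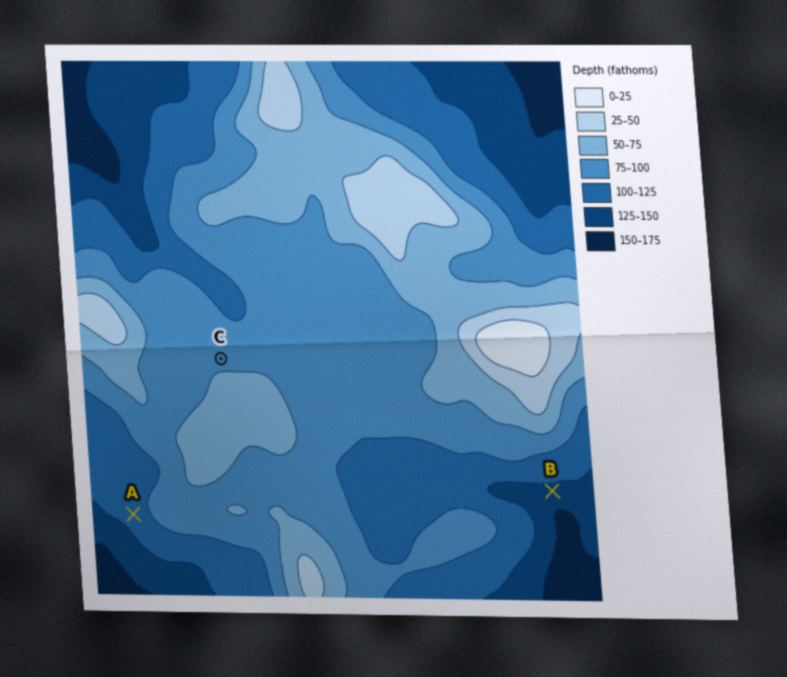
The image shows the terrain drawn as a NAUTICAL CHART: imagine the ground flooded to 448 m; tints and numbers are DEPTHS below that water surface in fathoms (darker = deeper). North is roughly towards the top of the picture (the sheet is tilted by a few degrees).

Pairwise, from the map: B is lower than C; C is higher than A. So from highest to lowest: C A B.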